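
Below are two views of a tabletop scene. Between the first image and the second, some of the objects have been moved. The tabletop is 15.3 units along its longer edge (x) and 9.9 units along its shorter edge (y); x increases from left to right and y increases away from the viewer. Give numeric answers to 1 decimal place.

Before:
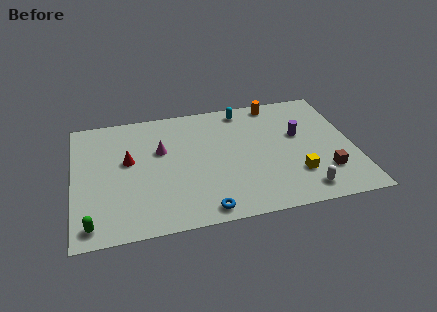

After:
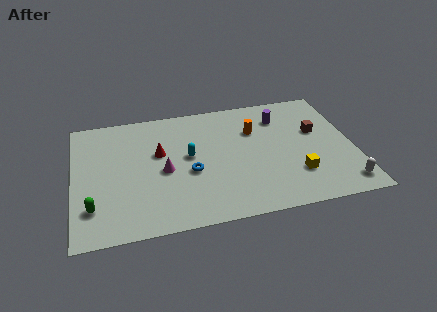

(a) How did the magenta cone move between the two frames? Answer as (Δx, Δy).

(0.1, -1.7)

The magenta cone started near (4.8, 6.2) and ended near (4.9, 4.5).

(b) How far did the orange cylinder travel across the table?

2.5

The orange cylinder moved from about (11.3, 8.9) to (10.0, 6.8), a distance of √(1.3² + 2.1²) ≈ 2.5.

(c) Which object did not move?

the yellow cube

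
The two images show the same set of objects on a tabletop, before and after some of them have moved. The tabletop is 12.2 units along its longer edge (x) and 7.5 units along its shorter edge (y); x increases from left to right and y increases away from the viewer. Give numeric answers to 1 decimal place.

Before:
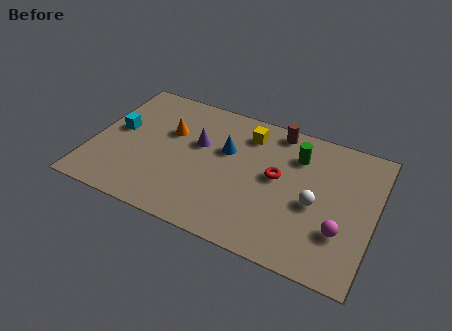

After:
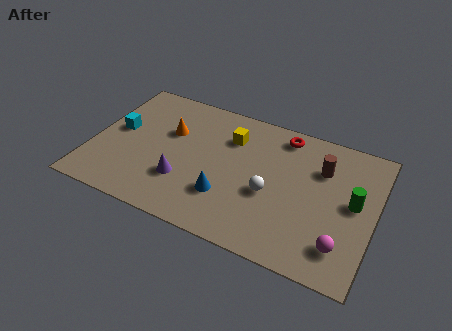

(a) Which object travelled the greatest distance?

the green cylinder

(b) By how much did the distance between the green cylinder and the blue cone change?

+2.5

The distance was about 3.1 in the first image and 5.6 in the second, so they moved 2.5 units further apart.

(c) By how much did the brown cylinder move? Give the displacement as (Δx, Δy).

(2.1, -1.4)

From the two frames, the brown cylinder sits at roughly (7.7, 6.7) before and (9.8, 5.3) after.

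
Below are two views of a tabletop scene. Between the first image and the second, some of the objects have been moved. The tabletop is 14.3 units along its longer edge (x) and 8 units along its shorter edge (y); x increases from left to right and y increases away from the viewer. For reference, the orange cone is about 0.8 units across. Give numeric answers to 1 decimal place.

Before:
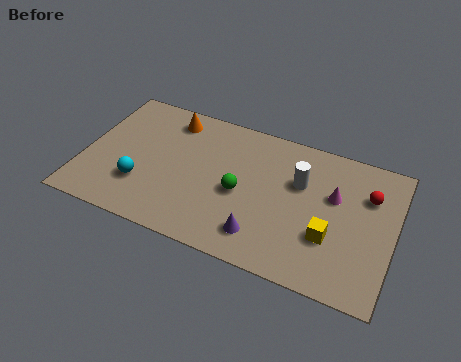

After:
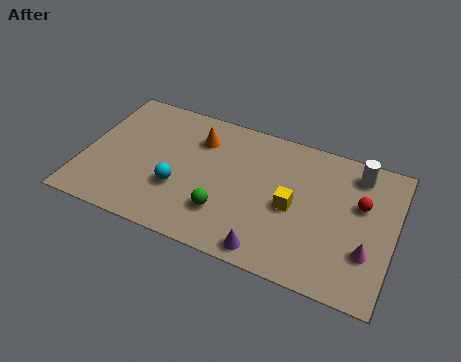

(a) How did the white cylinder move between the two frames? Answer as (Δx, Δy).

(2.5, 1.5)

The white cylinder started near (9.9, 5.2) and ended near (12.4, 6.7).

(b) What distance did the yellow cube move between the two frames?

2.1

From (11.5, 2.7) to (9.7, 3.7), the yellow cube covered √(1.8² + 1.0²) ≈ 2.1 units.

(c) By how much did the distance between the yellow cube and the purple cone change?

-0.3

The distance was about 3.2 in the first image and 2.9 in the second, so they moved 0.3 units closer together.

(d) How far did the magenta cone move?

3.0

The magenta cone moved from about (11.5, 5.0) to (13.2, 2.5), a distance of √(1.7² + 2.5²) ≈ 3.0.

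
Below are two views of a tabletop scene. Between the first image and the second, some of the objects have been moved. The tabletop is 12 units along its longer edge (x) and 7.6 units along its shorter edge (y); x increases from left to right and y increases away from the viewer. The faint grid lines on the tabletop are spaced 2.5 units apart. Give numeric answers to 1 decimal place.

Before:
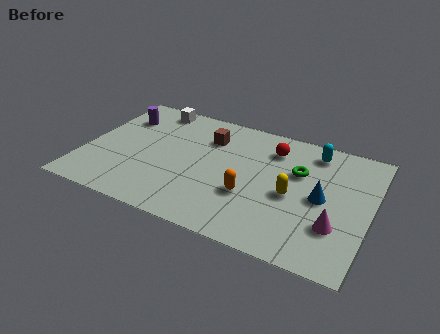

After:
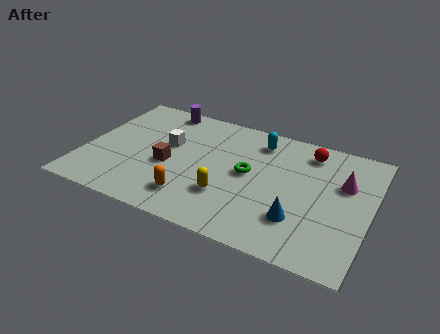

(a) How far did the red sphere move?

1.6

From (7.7, 5.9) to (9.2, 6.3), the red sphere covered √(1.5² + 0.4²) ≈ 1.6 units.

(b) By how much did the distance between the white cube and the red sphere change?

+0.7

Before: roughly 5.4 units apart; after: 6.1. That's 0.7 units further apart.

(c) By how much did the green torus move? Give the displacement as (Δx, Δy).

(-2.0, -0.9)

The green torus started near (8.9, 4.9) and ended near (6.9, 4.0).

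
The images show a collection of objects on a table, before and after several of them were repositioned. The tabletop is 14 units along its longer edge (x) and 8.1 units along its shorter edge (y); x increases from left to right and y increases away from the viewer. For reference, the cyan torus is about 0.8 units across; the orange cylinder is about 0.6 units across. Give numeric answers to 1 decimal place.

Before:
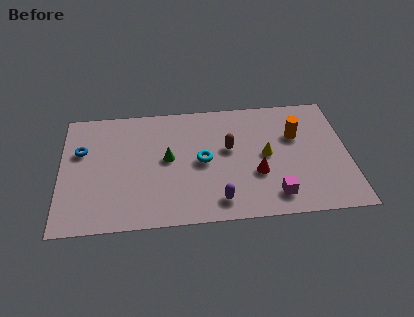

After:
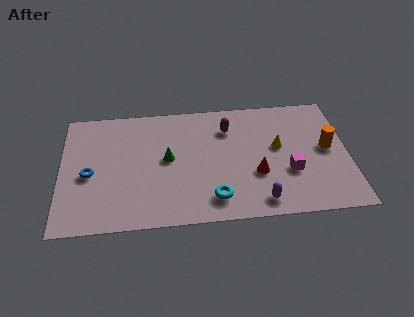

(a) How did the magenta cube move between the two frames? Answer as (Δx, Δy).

(0.8, 1.5)

The magenta cube was at about (10.3, 1.4) and moved to about (11.1, 2.9).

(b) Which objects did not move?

the green cone and the red cone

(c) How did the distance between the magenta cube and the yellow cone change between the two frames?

-0.9

They were about 2.7 units apart before and 1.8 after — 0.9 units closer together.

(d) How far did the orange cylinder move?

1.8

The orange cylinder was near (11.5, 5.3) before and (13.0, 4.3) after, so it travelled √(1.5² + 1.0²) ≈ 1.8 units.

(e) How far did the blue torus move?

1.6

From (1.0, 5.2) to (1.4, 3.6), the blue torus covered √(0.4² + 1.6²) ≈ 1.6 units.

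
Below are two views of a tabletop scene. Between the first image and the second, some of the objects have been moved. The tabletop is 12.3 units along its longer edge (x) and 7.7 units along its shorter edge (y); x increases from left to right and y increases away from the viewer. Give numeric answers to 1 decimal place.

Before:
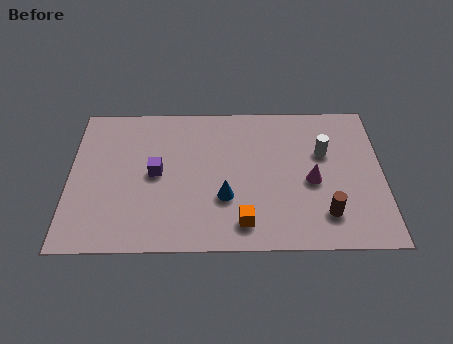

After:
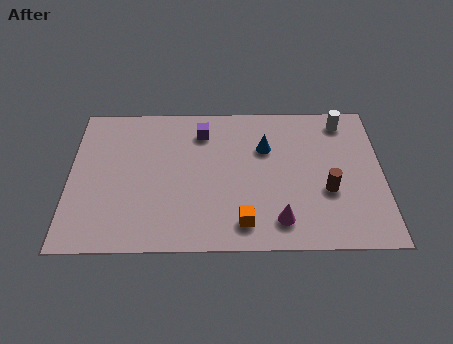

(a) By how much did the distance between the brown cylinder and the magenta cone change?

+0.6

Before: roughly 1.8 units apart; after: 2.4. That's 0.6 units further apart.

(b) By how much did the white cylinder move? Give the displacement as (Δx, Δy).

(0.8, 1.7)

The white cylinder started near (10.0, 4.9) and ended near (10.8, 6.6).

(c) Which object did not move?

the orange cube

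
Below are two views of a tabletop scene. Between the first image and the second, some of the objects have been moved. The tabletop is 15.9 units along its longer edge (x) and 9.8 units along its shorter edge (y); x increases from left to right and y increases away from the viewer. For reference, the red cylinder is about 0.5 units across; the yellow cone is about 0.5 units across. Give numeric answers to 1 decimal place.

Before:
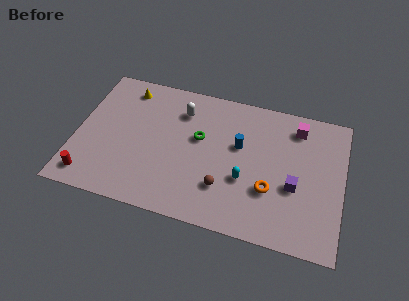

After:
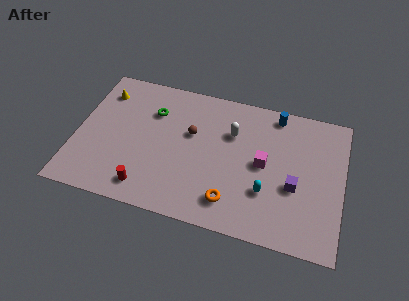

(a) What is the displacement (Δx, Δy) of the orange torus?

(-2.2, -1.4)

The orange torus started near (11.7, 3.3) and ended near (9.5, 1.9).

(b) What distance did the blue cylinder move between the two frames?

3.4

From (9.7, 5.9) to (11.7, 8.7), the blue cylinder covered √(2.0² + 2.8²) ≈ 3.4 units.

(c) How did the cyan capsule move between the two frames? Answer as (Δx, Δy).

(1.3, -0.5)

The cyan capsule was at about (10.2, 3.6) and moved to about (11.5, 3.1).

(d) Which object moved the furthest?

the brown sphere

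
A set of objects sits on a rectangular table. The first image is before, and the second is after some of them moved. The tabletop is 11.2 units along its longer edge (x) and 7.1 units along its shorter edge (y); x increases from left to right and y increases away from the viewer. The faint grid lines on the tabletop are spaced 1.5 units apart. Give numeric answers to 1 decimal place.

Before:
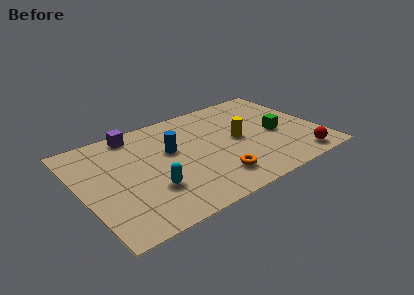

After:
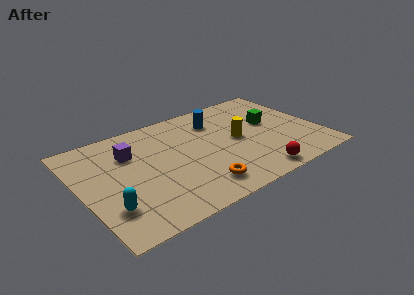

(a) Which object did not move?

the yellow cylinder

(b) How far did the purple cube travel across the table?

1.4

The purple cube was near (2.9, 6.3) before and (2.5, 5.0) after, so it travelled √(0.4² + 1.3²) ≈ 1.4 units.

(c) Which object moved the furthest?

the blue cylinder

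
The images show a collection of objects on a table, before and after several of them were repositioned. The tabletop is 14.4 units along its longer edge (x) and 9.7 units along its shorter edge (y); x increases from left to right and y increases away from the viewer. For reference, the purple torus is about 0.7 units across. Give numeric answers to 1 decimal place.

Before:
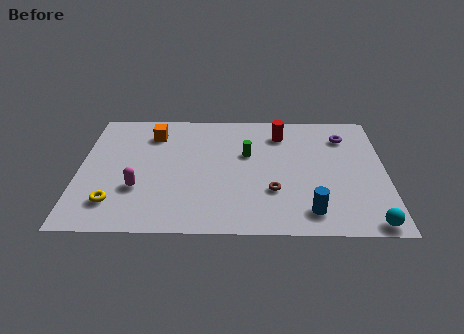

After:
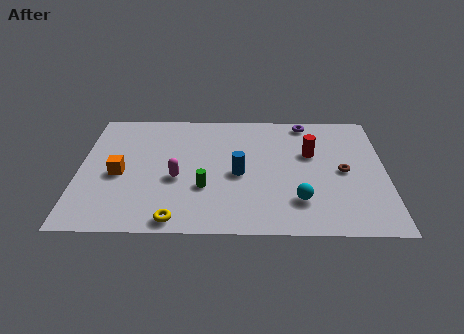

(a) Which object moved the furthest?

the blue cylinder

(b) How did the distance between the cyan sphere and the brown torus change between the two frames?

-1.9

The distance was about 5.0 in the first image and 3.1 in the second, so they moved 1.9 units closer together.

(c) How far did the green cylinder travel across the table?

3.4

From (7.9, 6.0) to (5.9, 3.3), the green cylinder covered √(2.0² + 2.7²) ≈ 3.4 units.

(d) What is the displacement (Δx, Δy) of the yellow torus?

(2.9, -1.2)

From the two frames, the yellow torus sits at roughly (1.7, 2.1) before and (4.6, 0.9) after.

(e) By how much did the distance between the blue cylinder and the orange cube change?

-3.9

They were about 9.5 units apart before and 5.6 after — 3.9 units closer together.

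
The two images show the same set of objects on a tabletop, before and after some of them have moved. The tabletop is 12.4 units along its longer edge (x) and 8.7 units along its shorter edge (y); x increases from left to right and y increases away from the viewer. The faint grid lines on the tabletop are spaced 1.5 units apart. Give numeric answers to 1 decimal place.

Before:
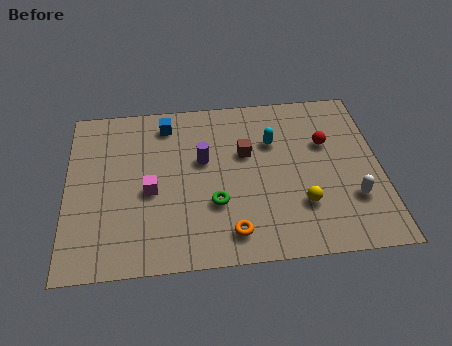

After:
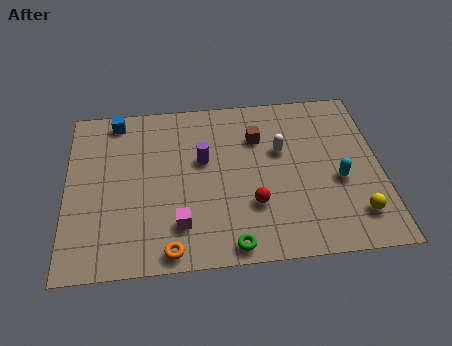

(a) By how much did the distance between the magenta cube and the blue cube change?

+2.6

Before: roughly 3.6 units apart; after: 6.2. That's 2.6 units further apart.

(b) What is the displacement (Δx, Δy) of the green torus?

(0.6, -2.1)

The green torus was at about (5.8, 2.9) and moved to about (6.4, 0.8).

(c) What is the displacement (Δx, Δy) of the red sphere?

(-3.0, -2.9)

The red sphere was at about (10.3, 5.6) and moved to about (7.3, 2.7).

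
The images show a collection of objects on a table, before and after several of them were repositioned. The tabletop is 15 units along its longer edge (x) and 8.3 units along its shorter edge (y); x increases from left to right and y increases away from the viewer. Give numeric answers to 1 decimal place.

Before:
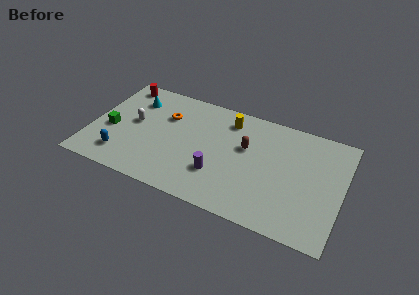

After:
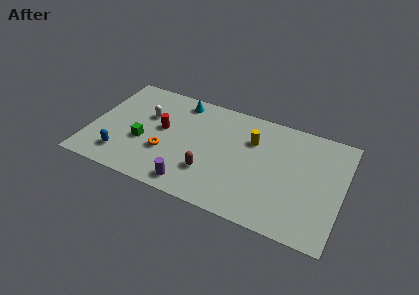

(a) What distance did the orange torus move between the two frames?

2.8

From (4.3, 5.7) to (4.6, 2.9), the orange torus covered √(0.3² + 2.8²) ≈ 2.8 units.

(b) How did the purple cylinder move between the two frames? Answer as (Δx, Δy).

(-1.4, -1.4)

From the two frames, the purple cylinder sits at roughly (7.8, 2.5) before and (6.4, 1.1) after.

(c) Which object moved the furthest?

the red cylinder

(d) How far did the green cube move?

2.0

The green cube moved from about (1.2, 3.5) to (3.2, 3.2), a distance of √(2.0² + 0.3²) ≈ 2.0.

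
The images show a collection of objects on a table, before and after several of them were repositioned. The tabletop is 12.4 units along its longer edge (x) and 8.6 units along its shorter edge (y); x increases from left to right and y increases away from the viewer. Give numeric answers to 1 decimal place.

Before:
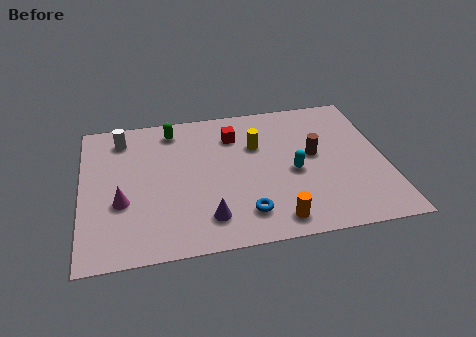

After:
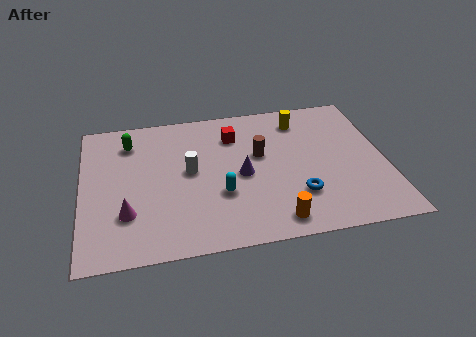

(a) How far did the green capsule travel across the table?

1.9

The green capsule was near (3.8, 7.3) before and (2.0, 6.8) after, so it travelled √(1.8² + 0.5²) ≈ 1.9 units.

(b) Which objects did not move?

the red cube and the orange cylinder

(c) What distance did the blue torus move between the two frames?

2.3

The blue torus was near (6.5, 1.7) before and (8.7, 2.4) after, so it travelled √(2.2² + 0.7²) ≈ 2.3 units.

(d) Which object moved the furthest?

the white cylinder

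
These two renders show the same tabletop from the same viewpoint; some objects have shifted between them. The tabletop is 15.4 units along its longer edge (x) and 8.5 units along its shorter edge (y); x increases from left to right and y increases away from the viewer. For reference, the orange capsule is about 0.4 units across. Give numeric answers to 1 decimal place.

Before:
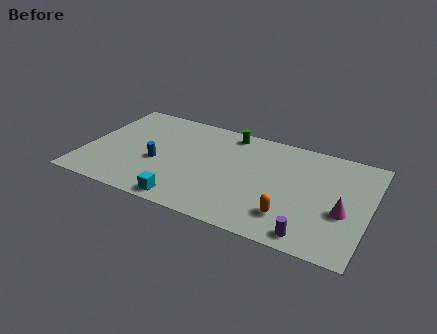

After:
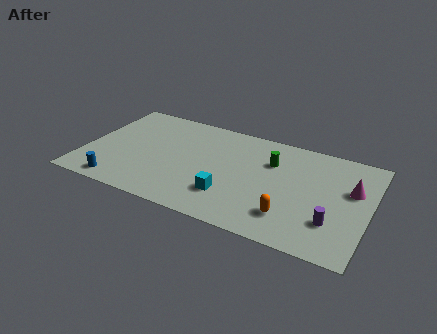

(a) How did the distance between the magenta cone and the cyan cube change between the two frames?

-1.6

They were about 8.6 units apart before and 7.0 after — 1.6 units closer together.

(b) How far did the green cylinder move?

3.0

The green cylinder moved from about (7.5, 7.5) to (10.0, 5.9), a distance of √(2.5² + 1.6²) ≈ 3.0.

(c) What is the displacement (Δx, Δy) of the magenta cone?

(0.3, 1.9)

The magenta cone was at about (14.1, 3.4) and moved to about (14.4, 5.3).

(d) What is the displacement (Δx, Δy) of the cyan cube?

(2.2, 1.4)

The cyan cube was at about (5.9, 0.9) and moved to about (8.1, 2.3).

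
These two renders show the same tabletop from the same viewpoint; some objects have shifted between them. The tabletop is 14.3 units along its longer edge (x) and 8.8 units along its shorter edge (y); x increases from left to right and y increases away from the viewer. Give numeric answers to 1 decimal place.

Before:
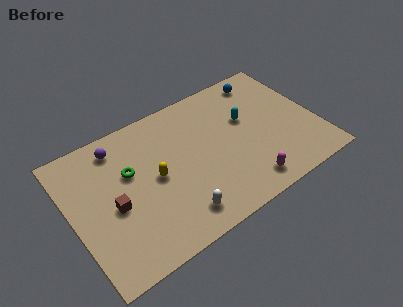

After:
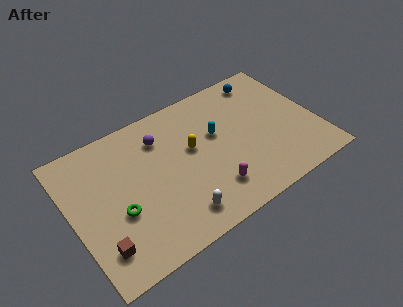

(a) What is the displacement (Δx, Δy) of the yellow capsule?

(2.3, 0.7)

From the two frames, the yellow capsule sits at roughly (4.8, 4.4) before and (7.1, 5.1) after.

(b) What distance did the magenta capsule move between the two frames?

2.0

The magenta capsule was near (9.6, 1.3) before and (7.7, 2.0) after, so it travelled √(1.9² + 0.7²) ≈ 2.0 units.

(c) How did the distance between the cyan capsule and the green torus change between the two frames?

-0.5

The distance was about 6.9 in the first image and 6.4 in the second, so they moved 0.5 units closer together.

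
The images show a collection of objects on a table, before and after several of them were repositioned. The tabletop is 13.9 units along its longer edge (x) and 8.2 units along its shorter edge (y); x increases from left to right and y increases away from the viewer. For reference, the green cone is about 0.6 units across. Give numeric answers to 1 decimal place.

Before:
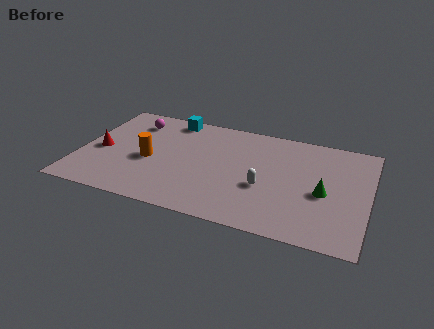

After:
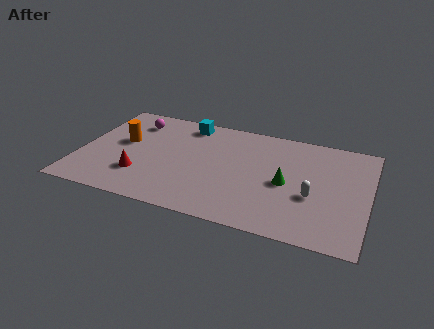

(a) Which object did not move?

the magenta sphere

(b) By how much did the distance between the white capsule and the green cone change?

-1.4

They were about 2.8 units apart before and 1.4 after — 1.4 units closer together.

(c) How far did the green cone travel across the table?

1.8

The green cone moved from about (11.8, 3.6) to (10.0, 3.8), a distance of √(1.8² + 0.2²) ≈ 1.8.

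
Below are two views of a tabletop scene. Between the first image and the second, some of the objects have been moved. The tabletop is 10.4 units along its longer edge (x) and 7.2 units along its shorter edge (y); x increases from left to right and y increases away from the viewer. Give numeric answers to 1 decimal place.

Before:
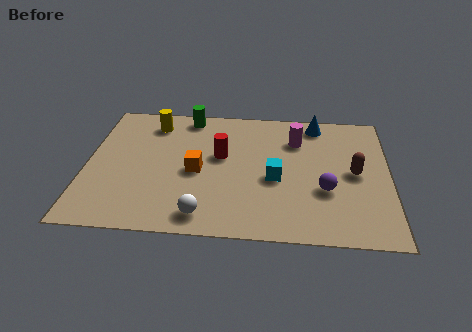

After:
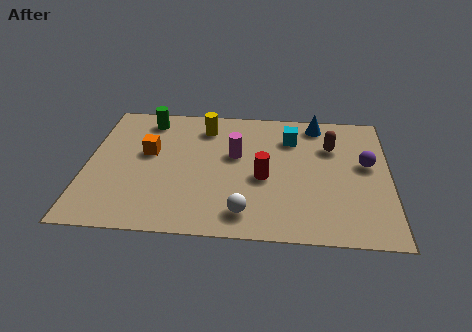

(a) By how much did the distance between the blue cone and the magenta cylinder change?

+2.2

They were about 1.2 units apart before and 3.4 after — 2.2 units further apart.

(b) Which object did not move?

the blue cone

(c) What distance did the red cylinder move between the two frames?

1.9

The red cylinder moved from about (4.6, 4.2) to (6.1, 3.1), a distance of √(1.5² + 1.1²) ≈ 1.9.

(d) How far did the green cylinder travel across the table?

1.4

From (3.4, 6.4) to (2.0, 6.1), the green cylinder covered √(1.4² + 0.3²) ≈ 1.4 units.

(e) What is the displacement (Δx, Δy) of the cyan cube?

(0.5, 2.3)

The cyan cube started near (6.5, 3.1) and ended near (7.0, 5.4).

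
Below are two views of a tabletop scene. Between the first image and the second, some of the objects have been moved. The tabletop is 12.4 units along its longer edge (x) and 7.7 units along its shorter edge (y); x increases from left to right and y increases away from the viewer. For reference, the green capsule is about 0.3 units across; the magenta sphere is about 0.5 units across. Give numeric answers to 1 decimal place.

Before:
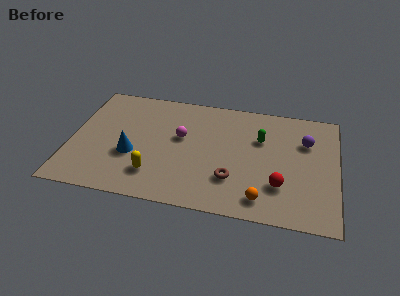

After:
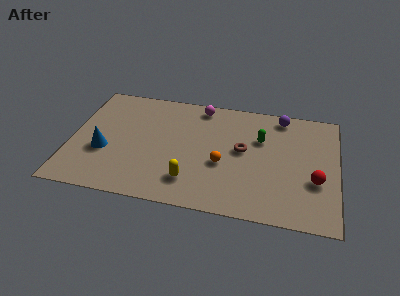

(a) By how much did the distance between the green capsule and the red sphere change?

+0.4

They were about 3.1 units apart before and 3.5 after — 0.4 units further apart.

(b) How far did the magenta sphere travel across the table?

2.4

The magenta sphere moved from about (5.1, 4.5) to (5.9, 6.8), a distance of √(0.8² + 2.3²) ≈ 2.4.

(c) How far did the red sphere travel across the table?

1.7

The red sphere was near (9.8, 2.2) before and (11.4, 2.8) after, so it travelled √(1.6² + 0.6²) ≈ 1.7 units.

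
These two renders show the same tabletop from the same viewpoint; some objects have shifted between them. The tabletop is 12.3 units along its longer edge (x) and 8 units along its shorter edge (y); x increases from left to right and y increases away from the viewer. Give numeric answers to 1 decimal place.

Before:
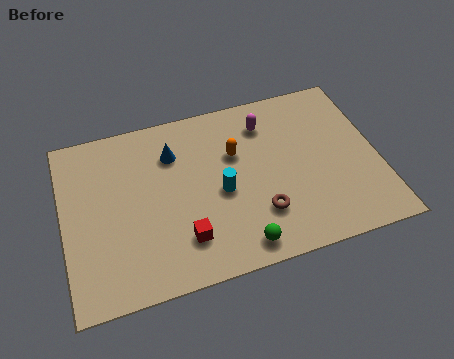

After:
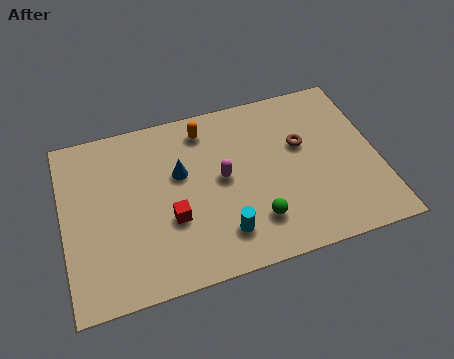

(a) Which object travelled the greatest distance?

the brown torus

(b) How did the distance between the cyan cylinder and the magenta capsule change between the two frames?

-0.9

Before: roughly 3.4 units apart; after: 2.5. That's 0.9 units closer together.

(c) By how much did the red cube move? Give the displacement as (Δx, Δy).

(-0.4, 1.0)

From the two frames, the red cube sits at roughly (4.5, 1.9) before and (4.1, 2.9) after.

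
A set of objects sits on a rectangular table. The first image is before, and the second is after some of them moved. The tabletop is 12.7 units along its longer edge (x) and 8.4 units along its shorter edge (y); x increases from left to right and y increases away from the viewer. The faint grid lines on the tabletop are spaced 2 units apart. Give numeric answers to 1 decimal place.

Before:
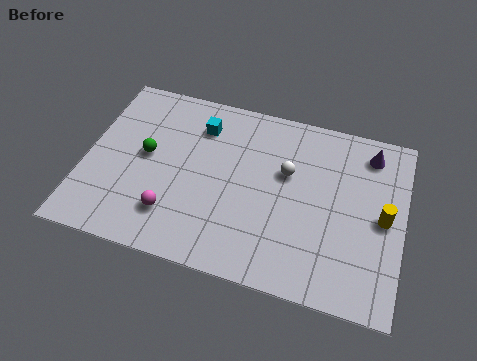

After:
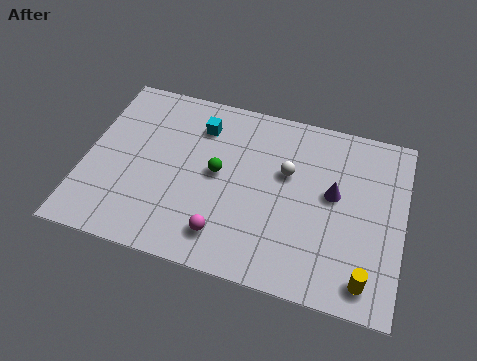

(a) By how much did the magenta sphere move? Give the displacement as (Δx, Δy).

(2.1, -0.4)

From the two frames, the magenta sphere sits at roughly (3.7, 2.0) before and (5.8, 1.6) after.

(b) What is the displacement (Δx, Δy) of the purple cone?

(-1.3, -2.3)

The purple cone started near (11.2, 7.0) and ended near (9.9, 4.7).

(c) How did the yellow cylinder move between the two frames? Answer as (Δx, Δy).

(-0.5, -2.9)

From the two frames, the yellow cylinder sits at roughly (11.9, 4.1) before and (11.4, 1.2) after.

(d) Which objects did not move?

the white sphere and the cyan cube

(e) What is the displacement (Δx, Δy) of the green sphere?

(2.9, -0.1)

From the two frames, the green sphere sits at roughly (2.4, 4.5) before and (5.3, 4.4) after.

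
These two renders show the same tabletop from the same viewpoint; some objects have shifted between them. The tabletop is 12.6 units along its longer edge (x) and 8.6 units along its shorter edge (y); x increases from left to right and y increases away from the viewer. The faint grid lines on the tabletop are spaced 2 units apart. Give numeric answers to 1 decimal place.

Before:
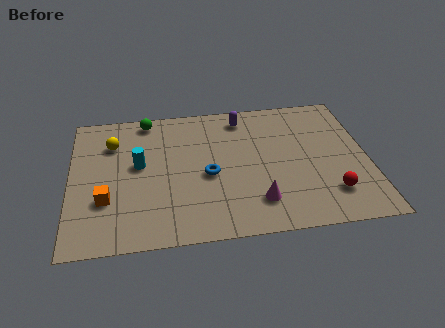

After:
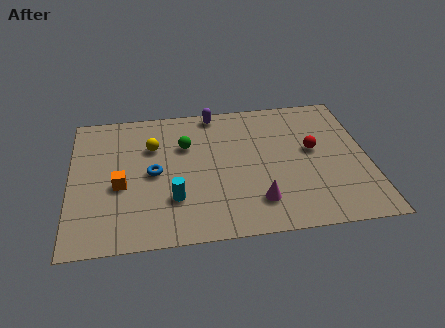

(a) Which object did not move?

the magenta cone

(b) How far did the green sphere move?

2.5

From (3.3, 7.7) to (4.9, 5.8), the green sphere covered √(1.6² + 1.9²) ≈ 2.5 units.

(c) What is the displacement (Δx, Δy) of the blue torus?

(-2.3, 0.4)

The blue torus started near (5.8, 3.8) and ended near (3.5, 4.2).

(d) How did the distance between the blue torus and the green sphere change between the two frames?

-2.5

Before: roughly 4.6 units apart; after: 2.1. That's 2.5 units closer together.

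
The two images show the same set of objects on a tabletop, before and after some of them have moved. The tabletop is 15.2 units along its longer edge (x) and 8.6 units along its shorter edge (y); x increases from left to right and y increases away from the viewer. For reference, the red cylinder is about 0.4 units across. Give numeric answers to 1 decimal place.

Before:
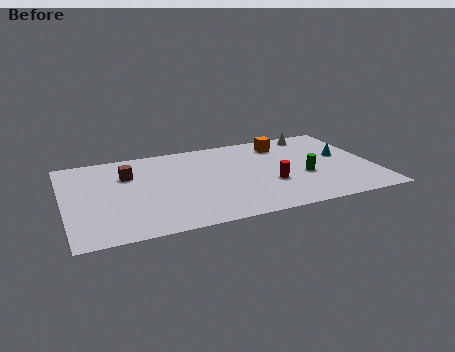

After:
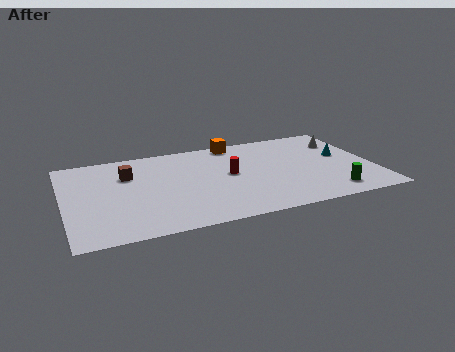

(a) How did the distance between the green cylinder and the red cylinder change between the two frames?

+4.0

The distance was about 1.7 in the first image and 5.7 in the second, so they moved 4.0 units further apart.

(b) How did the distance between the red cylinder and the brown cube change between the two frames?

-2.3

Before: roughly 7.4 units apart; after: 5.1. That's 2.3 units closer together.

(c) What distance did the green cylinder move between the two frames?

2.3

From (11.7, 3.4) to (12.8, 1.4), the green cylinder covered √(1.1² + 2.0²) ≈ 2.3 units.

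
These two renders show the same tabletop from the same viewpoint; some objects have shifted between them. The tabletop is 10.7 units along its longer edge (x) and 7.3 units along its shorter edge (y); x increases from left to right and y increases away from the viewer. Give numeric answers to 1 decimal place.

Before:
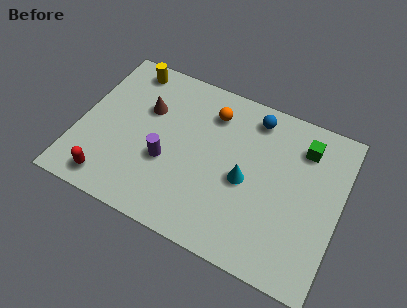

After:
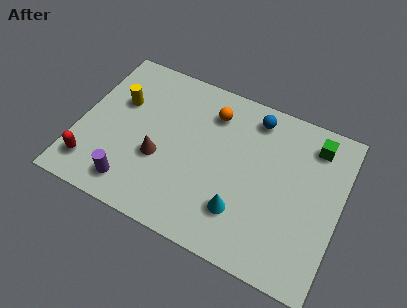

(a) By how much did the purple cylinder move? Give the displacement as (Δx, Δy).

(-1.2, -1.6)

The purple cylinder started near (3.7, 2.8) and ended near (2.5, 1.2).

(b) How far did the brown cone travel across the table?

2.2

The brown cone was near (2.6, 4.8) before and (3.4, 2.8) after, so it travelled √(0.8² + 2.0²) ≈ 2.2 units.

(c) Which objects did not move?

the blue sphere and the orange sphere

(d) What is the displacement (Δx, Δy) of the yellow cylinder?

(-0.1, -1.7)

From the two frames, the yellow cylinder sits at roughly (1.6, 6.4) before and (1.5, 4.7) after.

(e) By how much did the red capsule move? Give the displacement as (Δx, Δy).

(-0.8, 0.4)

From the two frames, the red capsule sits at roughly (1.6, 1.0) before and (0.8, 1.4) after.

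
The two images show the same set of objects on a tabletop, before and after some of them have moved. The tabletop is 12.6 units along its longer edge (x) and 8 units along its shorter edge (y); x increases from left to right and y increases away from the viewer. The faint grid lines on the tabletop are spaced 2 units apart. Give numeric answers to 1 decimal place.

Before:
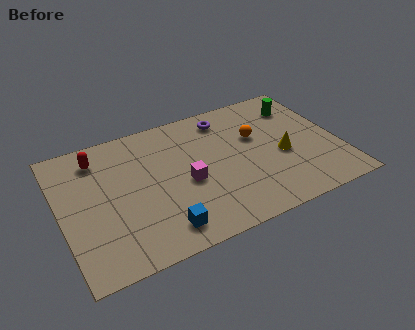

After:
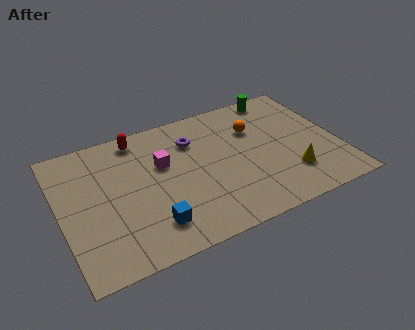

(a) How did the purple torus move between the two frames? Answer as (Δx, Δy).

(-1.6, -0.8)

From the two frames, the purple torus sits at roughly (7.8, 6.7) before and (6.2, 5.9) after.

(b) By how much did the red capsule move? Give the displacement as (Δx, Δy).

(1.9, 0.5)

The red capsule was at about (1.9, 6.5) and moved to about (3.8, 7.0).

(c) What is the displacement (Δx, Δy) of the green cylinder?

(-0.8, 1.0)

The green cylinder was at about (11.2, 6.2) and moved to about (10.4, 7.2).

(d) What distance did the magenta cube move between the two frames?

1.7

The magenta cube was near (5.6, 3.5) before and (4.7, 5.0) after, so it travelled √(0.9² + 1.5²) ≈ 1.7 units.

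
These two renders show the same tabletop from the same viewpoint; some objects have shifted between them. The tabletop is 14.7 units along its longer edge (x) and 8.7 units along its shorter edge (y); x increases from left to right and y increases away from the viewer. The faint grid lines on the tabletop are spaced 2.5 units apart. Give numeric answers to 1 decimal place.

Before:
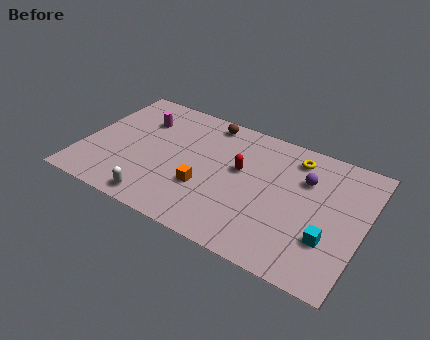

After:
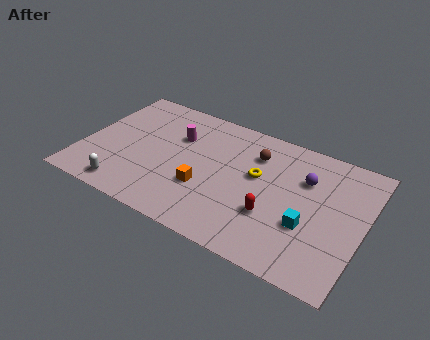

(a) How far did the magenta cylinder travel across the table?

2.0

From (2.7, 6.3) to (4.7, 5.9), the magenta cylinder covered √(2.0² + 0.4²) ≈ 2.0 units.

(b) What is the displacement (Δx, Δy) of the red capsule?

(2.0, -2.2)

From the two frames, the red capsule sits at roughly (8.2, 5.1) before and (10.2, 2.9) after.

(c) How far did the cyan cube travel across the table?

1.2

From (13.1, 2.7) to (12.0, 3.1), the cyan cube covered √(1.1² + 0.4²) ≈ 1.2 units.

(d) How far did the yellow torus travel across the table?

2.7

The yellow torus moved from about (10.8, 7.2) to (9.1, 5.1), a distance of √(1.7² + 2.1²) ≈ 2.7.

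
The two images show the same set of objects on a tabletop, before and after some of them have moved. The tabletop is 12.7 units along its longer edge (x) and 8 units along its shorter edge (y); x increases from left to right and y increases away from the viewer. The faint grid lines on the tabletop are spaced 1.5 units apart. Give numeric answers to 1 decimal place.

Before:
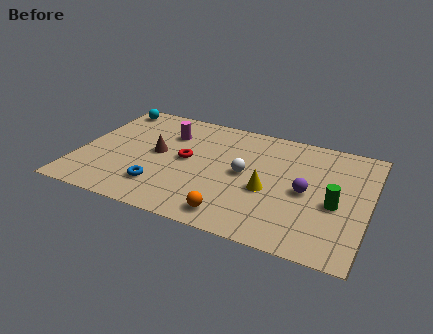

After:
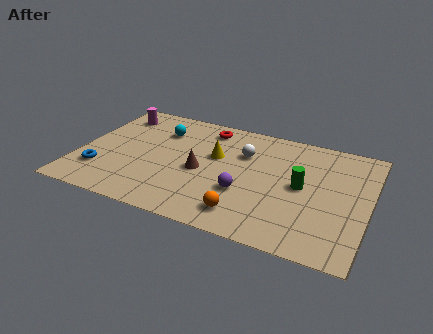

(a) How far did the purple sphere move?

2.8

From (10.0, 3.8) to (7.4, 2.8), the purple sphere covered √(2.6² + 1.0²) ≈ 2.8 units.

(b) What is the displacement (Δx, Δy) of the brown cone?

(2.0, -0.6)

From the two frames, the brown cone sits at roughly (3.4, 4.2) before and (5.4, 3.6) after.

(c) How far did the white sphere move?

1.4

From (7.3, 4.1) to (7.1, 5.5), the white sphere covered √(0.2² + 1.4²) ≈ 1.4 units.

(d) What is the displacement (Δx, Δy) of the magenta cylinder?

(-2.5, 0.7)

From the two frames, the magenta cylinder sits at roughly (3.7, 5.8) before and (1.2, 6.5) after.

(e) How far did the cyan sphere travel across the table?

2.6

The cyan sphere was near (0.9, 7.0) before and (3.3, 5.9) after, so it travelled √(2.4² + 1.1²) ≈ 2.6 units.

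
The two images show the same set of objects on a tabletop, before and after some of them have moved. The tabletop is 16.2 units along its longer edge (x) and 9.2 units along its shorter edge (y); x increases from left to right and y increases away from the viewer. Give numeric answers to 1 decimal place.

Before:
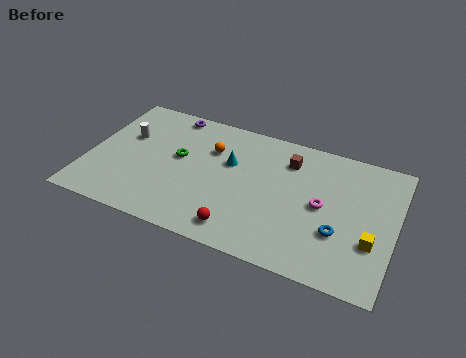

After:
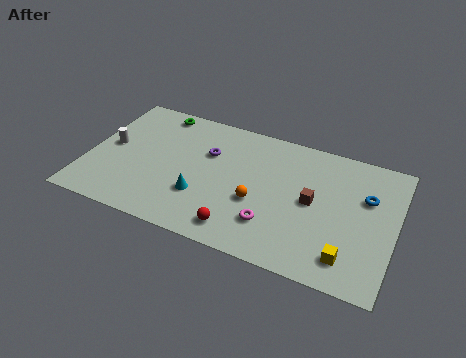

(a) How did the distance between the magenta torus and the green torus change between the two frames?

+1.2

They were about 7.7 units apart before and 8.9 after — 1.2 units further apart.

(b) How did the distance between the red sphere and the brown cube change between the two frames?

-1.2

Before: roughly 6.0 units apart; after: 4.8. That's 1.2 units closer together.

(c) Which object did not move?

the red sphere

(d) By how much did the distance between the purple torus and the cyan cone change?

-1.1

Before: roughly 4.3 units apart; after: 3.2. That's 1.1 units closer together.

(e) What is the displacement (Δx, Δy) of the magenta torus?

(-2.4, -2.2)

From the two frames, the magenta torus sits at roughly (12.4, 4.6) before and (10.0, 2.4) after.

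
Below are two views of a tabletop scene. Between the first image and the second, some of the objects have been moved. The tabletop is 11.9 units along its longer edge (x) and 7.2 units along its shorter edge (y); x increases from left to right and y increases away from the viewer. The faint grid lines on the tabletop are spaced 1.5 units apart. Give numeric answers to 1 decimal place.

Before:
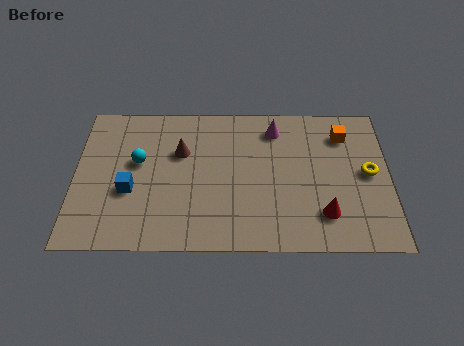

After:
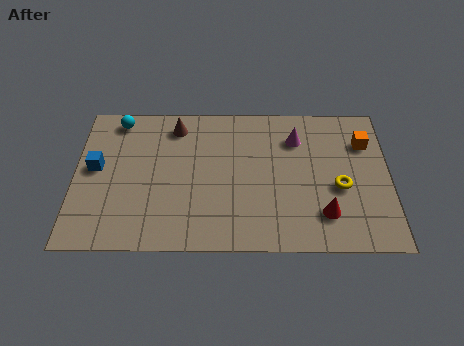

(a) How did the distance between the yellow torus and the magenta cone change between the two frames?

-1.2

The distance was about 4.1 in the first image and 2.9 in the second, so they moved 1.2 units closer together.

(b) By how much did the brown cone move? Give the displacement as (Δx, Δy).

(-0.2, 1.3)

From the two frames, the brown cone sits at roughly (4.0, 4.7) before and (3.8, 6.0) after.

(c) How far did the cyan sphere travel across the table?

2.2

From (2.4, 4.2) to (1.6, 6.3), the cyan sphere covered √(0.8² + 2.1²) ≈ 2.2 units.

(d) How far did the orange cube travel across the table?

0.9

From (10.2, 5.6) to (11.0, 5.2), the orange cube covered √(0.8² + 0.4²) ≈ 0.9 units.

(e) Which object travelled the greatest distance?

the cyan sphere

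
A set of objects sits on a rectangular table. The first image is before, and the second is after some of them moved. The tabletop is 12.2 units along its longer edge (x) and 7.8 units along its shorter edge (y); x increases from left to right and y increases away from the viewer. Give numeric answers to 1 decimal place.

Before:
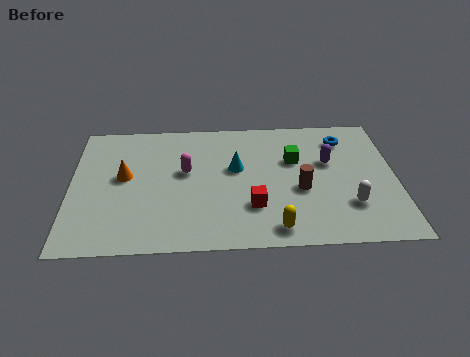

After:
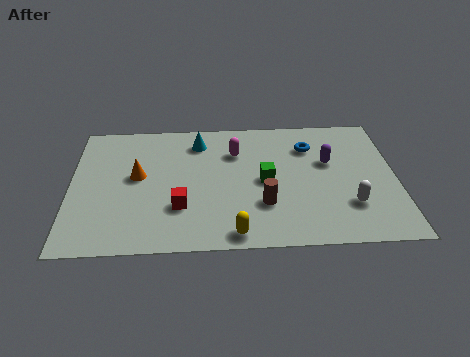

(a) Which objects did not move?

the purple capsule and the white capsule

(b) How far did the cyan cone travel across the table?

2.2

The cyan cone was near (6.2, 4.6) before and (4.8, 6.3) after, so it travelled √(1.4² + 1.7²) ≈ 2.2 units.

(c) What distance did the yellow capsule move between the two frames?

1.5

From (7.6, 1.0) to (6.1, 0.8), the yellow capsule covered √(1.5² + 0.2²) ≈ 1.5 units.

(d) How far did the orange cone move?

0.5

From (2.0, 4.3) to (2.5, 4.3), the orange cone covered √(0.5² + 0.0²) ≈ 0.5 units.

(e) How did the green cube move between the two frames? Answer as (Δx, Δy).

(-1.1, -1.2)

The green cube started near (8.4, 5.0) and ended near (7.3, 3.8).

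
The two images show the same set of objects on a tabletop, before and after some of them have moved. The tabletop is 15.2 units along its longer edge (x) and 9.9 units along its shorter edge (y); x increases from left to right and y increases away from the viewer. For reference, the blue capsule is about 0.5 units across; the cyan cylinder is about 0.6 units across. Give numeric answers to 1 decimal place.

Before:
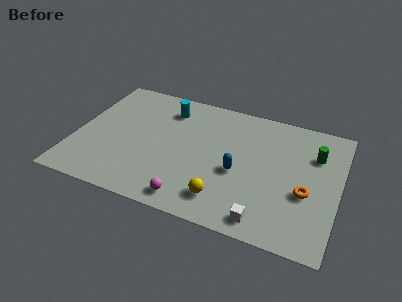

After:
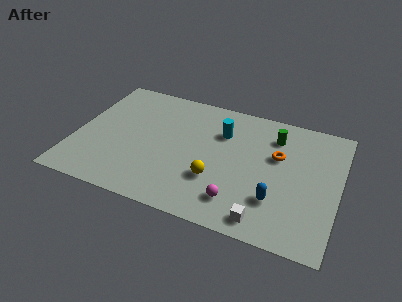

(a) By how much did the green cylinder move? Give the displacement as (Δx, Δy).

(-2.4, 0.7)

From the two frames, the green cylinder sits at roughly (13.7, 7.0) before and (11.3, 7.7) after.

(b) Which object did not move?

the white cube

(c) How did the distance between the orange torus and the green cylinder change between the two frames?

-1.6

The distance was about 3.1 in the first image and 1.5 in the second, so they moved 1.6 units closer together.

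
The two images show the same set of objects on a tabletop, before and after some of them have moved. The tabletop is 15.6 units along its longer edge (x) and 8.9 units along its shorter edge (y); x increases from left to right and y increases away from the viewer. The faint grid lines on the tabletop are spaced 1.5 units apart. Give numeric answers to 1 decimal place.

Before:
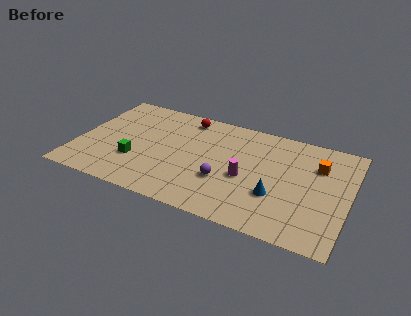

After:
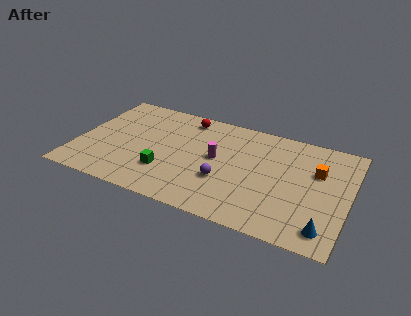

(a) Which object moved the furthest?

the blue cone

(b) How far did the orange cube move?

0.5

The orange cube was near (13.7, 6.3) before and (13.7, 5.8) after, so it travelled √(0.0² + 0.5²) ≈ 0.5 units.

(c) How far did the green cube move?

1.8

From (3.5, 2.9) to (5.3, 2.6), the green cube covered √(1.8² + 0.3²) ≈ 1.8 units.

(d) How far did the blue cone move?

3.3

From (11.6, 3.0) to (14.5, 1.4), the blue cone covered √(2.9² + 1.6²) ≈ 3.3 units.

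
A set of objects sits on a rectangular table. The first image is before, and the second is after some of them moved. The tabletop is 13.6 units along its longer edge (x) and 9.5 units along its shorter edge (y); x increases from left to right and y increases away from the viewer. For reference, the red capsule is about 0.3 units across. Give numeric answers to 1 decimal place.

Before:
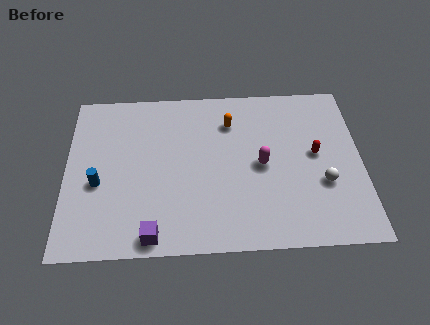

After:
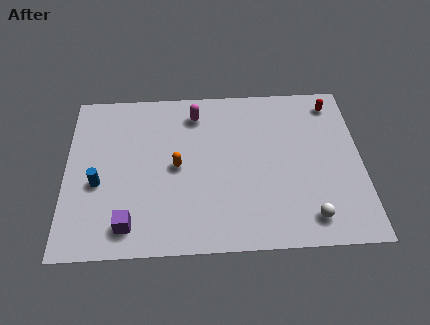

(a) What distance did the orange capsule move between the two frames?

3.5

From (7.6, 7.2) to (5.1, 4.7), the orange capsule covered √(2.5² + 2.5²) ≈ 3.5 units.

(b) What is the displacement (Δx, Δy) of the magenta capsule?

(-3.0, 3.2)

The magenta capsule was at about (9.0, 4.6) and moved to about (6.0, 7.8).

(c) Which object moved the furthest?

the magenta capsule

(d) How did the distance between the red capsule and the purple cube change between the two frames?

+3.0

The distance was about 8.6 in the first image and 11.6 in the second, so they moved 3.0 units further apart.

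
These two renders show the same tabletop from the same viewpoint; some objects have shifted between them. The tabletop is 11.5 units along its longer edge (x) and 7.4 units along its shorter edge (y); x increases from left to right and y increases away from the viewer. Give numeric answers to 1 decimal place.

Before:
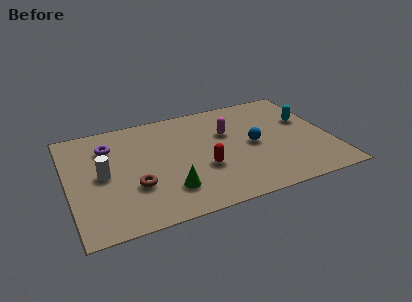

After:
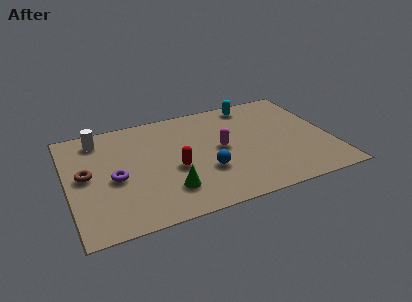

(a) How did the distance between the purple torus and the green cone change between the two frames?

-1.7

The distance was about 4.4 in the first image and 2.7 in the second, so they moved 1.7 units closer together.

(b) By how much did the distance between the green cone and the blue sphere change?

-2.5

They were about 4.3 units apart before and 1.8 after — 2.5 units closer together.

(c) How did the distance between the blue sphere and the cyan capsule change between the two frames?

+2.0

Before: roughly 2.7 units apart; after: 4.7. That's 2.0 units further apart.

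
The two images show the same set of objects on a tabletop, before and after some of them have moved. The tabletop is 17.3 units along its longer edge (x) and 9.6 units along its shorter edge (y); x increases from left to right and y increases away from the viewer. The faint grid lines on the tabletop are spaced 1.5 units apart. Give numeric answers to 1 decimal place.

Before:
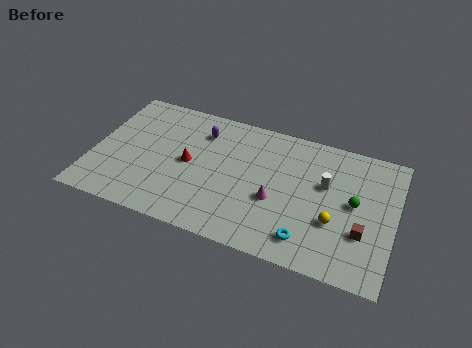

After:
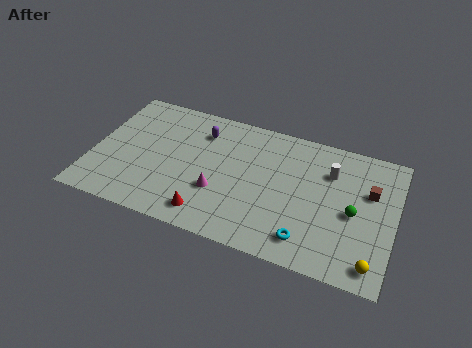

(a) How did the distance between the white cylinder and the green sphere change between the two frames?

+1.0

Before: roughly 1.9 units apart; after: 2.9. That's 1.0 units further apart.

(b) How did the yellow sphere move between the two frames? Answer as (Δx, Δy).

(2.3, -2.1)

The yellow sphere was at about (14.0, 3.4) and moved to about (16.3, 1.3).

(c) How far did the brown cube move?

3.0

The brown cube was near (15.6, 3.2) before and (15.8, 6.2) after, so it travelled √(0.2² + 3.0²) ≈ 3.0 units.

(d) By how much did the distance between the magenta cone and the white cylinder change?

+3.7

The distance was about 3.4 in the first image and 7.1 in the second, so they moved 3.7 units further apart.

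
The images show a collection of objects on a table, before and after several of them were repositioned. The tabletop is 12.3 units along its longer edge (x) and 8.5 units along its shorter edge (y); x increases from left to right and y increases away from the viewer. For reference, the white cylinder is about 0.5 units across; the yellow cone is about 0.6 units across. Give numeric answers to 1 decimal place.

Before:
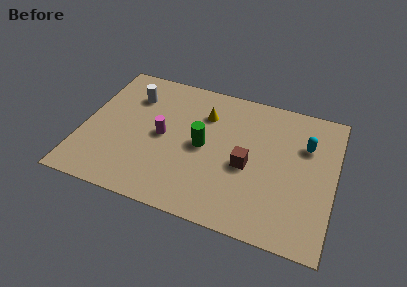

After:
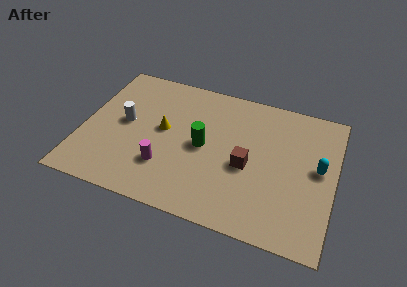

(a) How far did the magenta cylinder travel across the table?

1.8

The magenta cylinder was near (3.9, 4.2) before and (4.2, 2.4) after, so it travelled √(0.3² + 1.8²) ≈ 1.8 units.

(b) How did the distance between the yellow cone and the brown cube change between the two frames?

+0.9

They were about 3.4 units apart before and 4.3 after — 0.9 units further apart.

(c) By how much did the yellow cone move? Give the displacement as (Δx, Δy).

(-1.9, -1.6)

The yellow cone was at about (5.8, 6.2) and moved to about (3.9, 4.6).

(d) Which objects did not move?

the green cylinder and the brown cube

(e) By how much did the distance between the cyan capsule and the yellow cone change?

+2.6

Before: roughly 5.0 units apart; after: 7.6. That's 2.6 units further apart.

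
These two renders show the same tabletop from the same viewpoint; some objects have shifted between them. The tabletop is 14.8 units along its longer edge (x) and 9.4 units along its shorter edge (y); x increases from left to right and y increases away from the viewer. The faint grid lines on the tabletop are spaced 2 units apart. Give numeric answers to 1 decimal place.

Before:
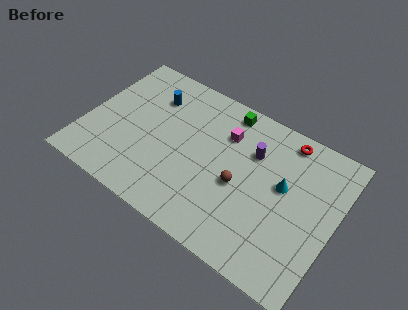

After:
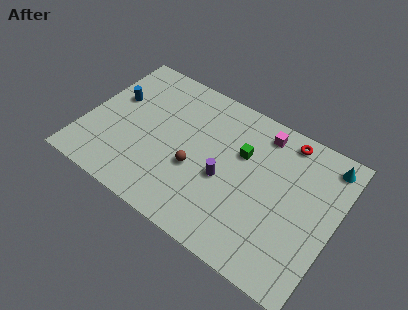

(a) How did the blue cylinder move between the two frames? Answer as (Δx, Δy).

(-2.1, -1.2)

From the two frames, the blue cylinder sits at roughly (3.5, 7.0) before and (1.4, 5.8) after.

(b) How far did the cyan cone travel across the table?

3.5

From (11.7, 5.4) to (13.9, 8.1), the cyan cone covered √(2.2² + 2.7²) ≈ 3.5 units.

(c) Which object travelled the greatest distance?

the cyan cone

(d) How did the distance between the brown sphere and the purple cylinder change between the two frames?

-0.7

The distance was about 2.4 in the first image and 1.7 in the second, so they moved 0.7 units closer together.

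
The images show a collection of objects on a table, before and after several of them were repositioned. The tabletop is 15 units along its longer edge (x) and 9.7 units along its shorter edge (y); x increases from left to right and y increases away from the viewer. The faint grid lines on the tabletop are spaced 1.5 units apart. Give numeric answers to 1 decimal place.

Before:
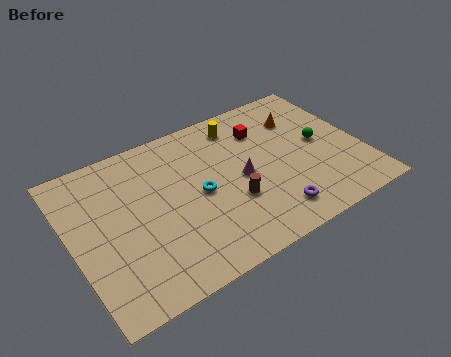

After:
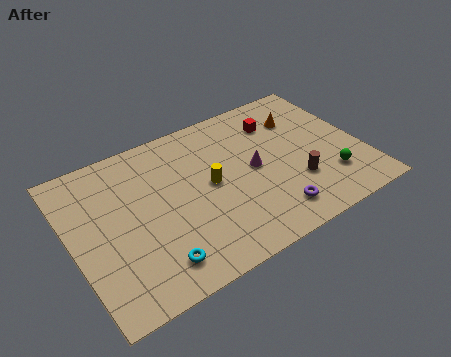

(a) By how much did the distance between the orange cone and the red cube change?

-0.8

Before: roughly 2.0 units apart; after: 1.2. That's 0.8 units closer together.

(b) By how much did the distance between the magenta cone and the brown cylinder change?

+1.3

Before: roughly 1.4 units apart; after: 2.7. That's 1.3 units further apart.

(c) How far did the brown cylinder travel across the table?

3.3

The brown cylinder was near (8.0, 3.4) before and (11.3, 3.0) after, so it travelled √(3.3² + 0.4²) ≈ 3.3 units.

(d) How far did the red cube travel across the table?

0.8

The red cube moved from about (10.3, 7.2) to (11.1, 7.4), a distance of √(0.8² + 0.2²) ≈ 0.8.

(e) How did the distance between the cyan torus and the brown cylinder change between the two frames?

+5.7

They were about 2.0 units apart before and 7.7 after — 5.7 units further apart.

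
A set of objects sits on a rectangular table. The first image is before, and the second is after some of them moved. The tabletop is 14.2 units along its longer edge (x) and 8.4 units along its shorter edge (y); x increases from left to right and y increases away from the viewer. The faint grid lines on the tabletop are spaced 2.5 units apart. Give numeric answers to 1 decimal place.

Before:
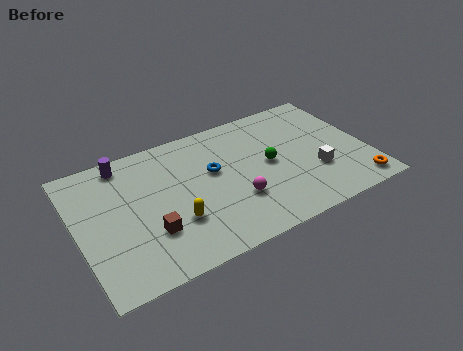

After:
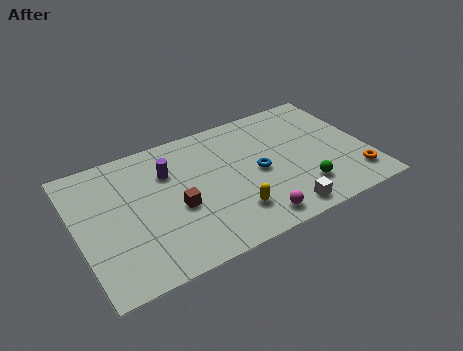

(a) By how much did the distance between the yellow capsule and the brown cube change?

+1.7

They were about 1.2 units apart before and 2.9 after — 1.7 units further apart.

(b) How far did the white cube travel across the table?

2.7

From (11.5, 2.8) to (9.5, 1.0), the white cube covered √(2.0² + 1.8²) ≈ 2.7 units.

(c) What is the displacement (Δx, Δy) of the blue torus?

(2.1, -1.0)

The blue torus was at about (6.7, 5.0) and moved to about (8.8, 4.0).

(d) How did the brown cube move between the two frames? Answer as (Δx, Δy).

(1.4, 0.9)

The brown cube started near (3.3, 2.6) and ended near (4.7, 3.5).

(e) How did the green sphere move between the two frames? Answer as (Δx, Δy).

(1.3, -2.3)

From the two frames, the green sphere sits at roughly (9.4, 4.3) before and (10.7, 2.0) after.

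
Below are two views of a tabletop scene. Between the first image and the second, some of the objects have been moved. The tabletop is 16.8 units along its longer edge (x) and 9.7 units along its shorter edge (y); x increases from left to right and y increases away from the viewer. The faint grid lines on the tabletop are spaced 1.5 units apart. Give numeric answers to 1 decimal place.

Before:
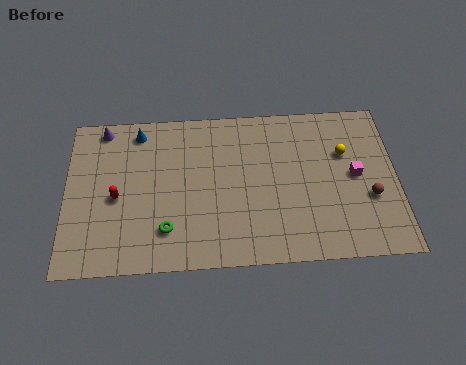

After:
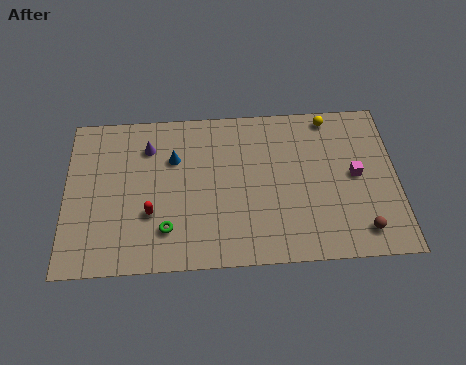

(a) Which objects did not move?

the magenta cube and the green torus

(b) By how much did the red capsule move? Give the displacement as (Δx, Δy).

(1.7, -1.1)

From the two frames, the red capsule sits at roughly (2.6, 4.4) before and (4.3, 3.3) after.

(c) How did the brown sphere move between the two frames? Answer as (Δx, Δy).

(-0.5, -2.0)

The brown sphere started near (15.4, 3.6) and ended near (14.9, 1.6).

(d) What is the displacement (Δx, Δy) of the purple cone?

(2.3, -1.3)

The purple cone was at about (1.9, 8.7) and moved to about (4.2, 7.4).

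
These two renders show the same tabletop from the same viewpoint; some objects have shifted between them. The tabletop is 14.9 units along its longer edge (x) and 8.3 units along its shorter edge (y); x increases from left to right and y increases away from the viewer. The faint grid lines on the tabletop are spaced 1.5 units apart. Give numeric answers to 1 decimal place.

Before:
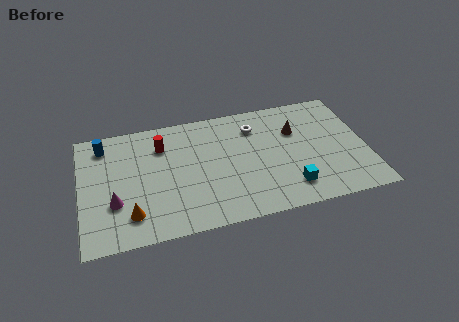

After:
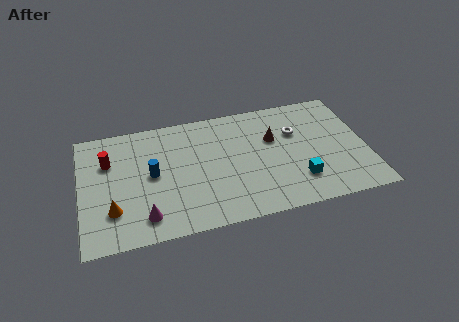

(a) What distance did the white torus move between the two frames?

2.3

The white torus was near (9.2, 6.4) before and (11.3, 5.5) after, so it travelled √(2.1² + 0.9²) ≈ 2.3 units.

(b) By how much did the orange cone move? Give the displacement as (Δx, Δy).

(-0.9, 0.5)

The orange cone started near (2.5, 1.8) and ended near (1.6, 2.3).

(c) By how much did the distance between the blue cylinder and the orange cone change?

-2.3

The distance was about 5.2 in the first image and 2.9 in the second, so they moved 2.3 units closer together.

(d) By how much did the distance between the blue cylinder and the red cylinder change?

-0.5

The distance was about 3.1 in the first image and 2.6 in the second, so they moved 0.5 units closer together.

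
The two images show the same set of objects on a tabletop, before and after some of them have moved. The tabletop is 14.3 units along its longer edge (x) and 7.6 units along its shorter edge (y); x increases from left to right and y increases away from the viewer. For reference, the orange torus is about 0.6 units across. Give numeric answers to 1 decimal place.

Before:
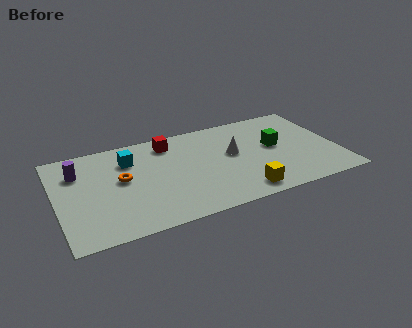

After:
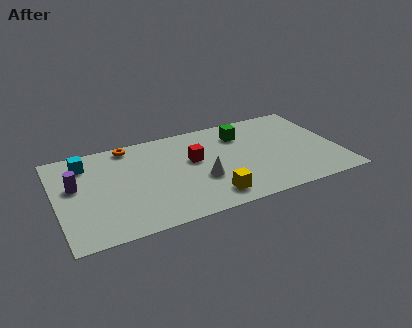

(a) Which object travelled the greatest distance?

the orange torus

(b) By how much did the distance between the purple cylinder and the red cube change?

+1.2

The distance was about 4.8 in the first image and 6.0 in the second, so they moved 1.2 units further apart.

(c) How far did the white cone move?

2.3

The white cone was near (9.0, 4.3) before and (7.2, 2.8) after, so it travelled √(1.8² + 1.5²) ≈ 2.3 units.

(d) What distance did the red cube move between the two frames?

2.1

From (5.9, 6.3) to (7.0, 4.5), the red cube covered √(1.1² + 1.8²) ≈ 2.1 units.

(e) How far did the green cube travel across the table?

2.3

From (11.2, 4.2) to (9.6, 5.8), the green cube covered √(1.6² + 1.6²) ≈ 2.3 units.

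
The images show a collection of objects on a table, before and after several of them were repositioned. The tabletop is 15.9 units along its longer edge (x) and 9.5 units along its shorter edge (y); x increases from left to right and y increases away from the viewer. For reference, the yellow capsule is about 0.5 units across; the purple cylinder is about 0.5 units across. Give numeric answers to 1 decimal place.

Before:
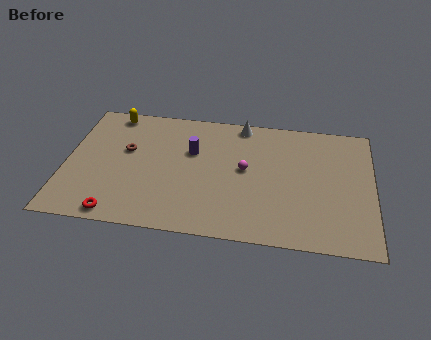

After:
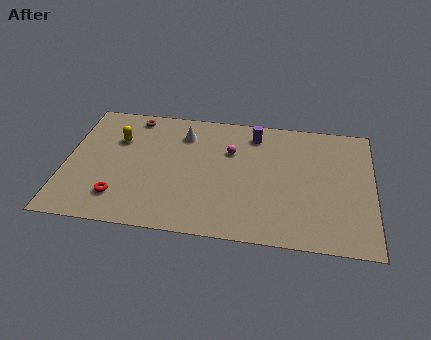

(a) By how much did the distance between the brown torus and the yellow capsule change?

-0.9

They were about 2.9 units apart before and 2.0 after — 0.9 units closer together.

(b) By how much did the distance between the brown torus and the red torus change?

+1.5

They were about 4.8 units apart before and 6.3 after — 1.5 units further apart.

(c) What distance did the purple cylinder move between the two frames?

3.7

The purple cylinder was near (6.5, 6.1) before and (9.7, 7.9) after, so it travelled √(3.2² + 1.8²) ≈ 3.7 units.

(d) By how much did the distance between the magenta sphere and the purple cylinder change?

-1.1

Before: roughly 3.0 units apart; after: 1.9. That's 1.1 units closer together.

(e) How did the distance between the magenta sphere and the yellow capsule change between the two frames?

-2.0

They were about 7.9 units apart before and 5.9 after — 2.0 units closer together.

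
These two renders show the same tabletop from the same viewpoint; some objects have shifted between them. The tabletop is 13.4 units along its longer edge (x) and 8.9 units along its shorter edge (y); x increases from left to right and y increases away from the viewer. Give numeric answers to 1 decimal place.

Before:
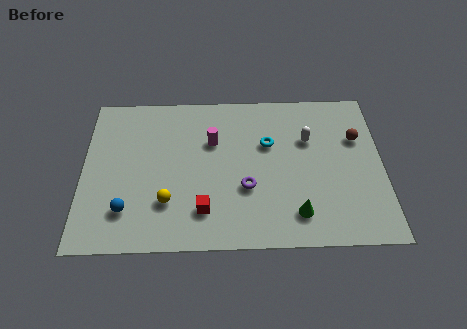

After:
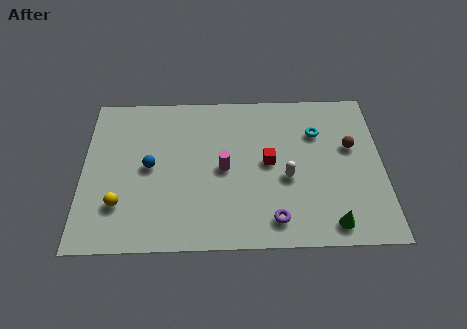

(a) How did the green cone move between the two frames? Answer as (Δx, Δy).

(1.5, -0.6)

The green cone started near (9.5, 1.7) and ended near (11.0, 1.1).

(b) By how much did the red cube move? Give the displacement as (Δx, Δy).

(2.9, 2.6)

The red cube started near (5.4, 2.0) and ended near (8.3, 4.6).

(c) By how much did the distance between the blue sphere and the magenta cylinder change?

-2.1

Before: roughly 5.4 units apart; after: 3.3. That's 2.1 units closer together.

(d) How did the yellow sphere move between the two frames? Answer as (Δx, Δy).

(-2.1, -0.1)

From the two frames, the yellow sphere sits at roughly (3.8, 2.5) before and (1.7, 2.4) after.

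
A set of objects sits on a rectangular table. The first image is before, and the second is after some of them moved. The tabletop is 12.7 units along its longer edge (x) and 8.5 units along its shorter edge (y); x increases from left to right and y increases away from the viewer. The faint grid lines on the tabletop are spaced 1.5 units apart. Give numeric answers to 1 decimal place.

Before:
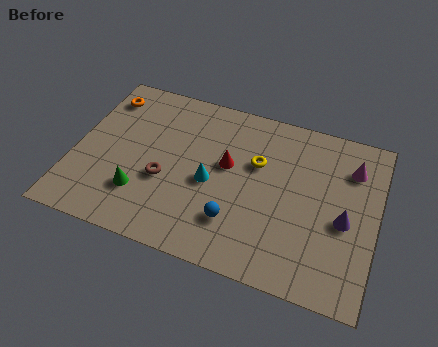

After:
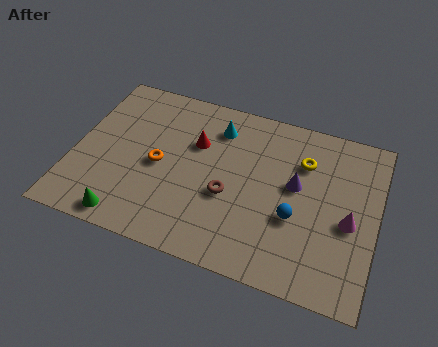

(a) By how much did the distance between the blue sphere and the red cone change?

+2.2

The distance was about 2.8 in the first image and 5.0 in the second, so they moved 2.2 units further apart.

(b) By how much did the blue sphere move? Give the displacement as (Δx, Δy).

(2.4, 1.0)

The blue sphere was at about (7.0, 2.2) and moved to about (9.4, 3.2).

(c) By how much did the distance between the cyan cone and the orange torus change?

-2.3

They were about 5.8 units apart before and 3.5 after — 2.3 units closer together.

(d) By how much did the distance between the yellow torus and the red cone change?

+3.2

They were about 1.3 units apart before and 4.5 after — 3.2 units further apart.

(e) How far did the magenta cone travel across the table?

2.7

The magenta cone moved from about (11.5, 6.4) to (11.6, 3.7), a distance of √(0.1² + 2.7²) ≈ 2.7.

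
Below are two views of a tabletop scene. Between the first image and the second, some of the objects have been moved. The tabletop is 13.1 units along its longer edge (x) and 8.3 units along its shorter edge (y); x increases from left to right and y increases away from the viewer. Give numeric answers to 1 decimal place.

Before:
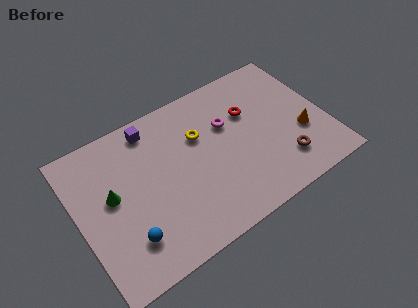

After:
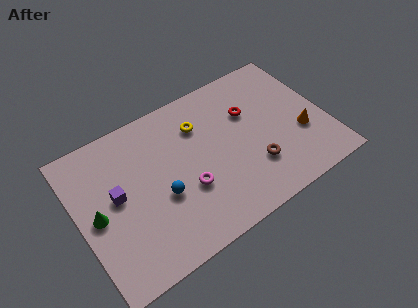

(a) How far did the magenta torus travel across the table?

3.5

The magenta torus moved from about (8.1, 5.4) to (5.5, 3.0), a distance of √(2.6² + 2.4²) ≈ 3.5.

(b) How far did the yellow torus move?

0.6

The yellow torus moved from about (6.6, 5.5) to (6.7, 6.1), a distance of √(0.1² + 0.6²) ≈ 0.6.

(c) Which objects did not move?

the orange cone and the red torus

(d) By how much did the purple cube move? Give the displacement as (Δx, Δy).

(-2.3, -2.7)

The purple cube started near (4.3, 7.2) and ended near (2.0, 4.5).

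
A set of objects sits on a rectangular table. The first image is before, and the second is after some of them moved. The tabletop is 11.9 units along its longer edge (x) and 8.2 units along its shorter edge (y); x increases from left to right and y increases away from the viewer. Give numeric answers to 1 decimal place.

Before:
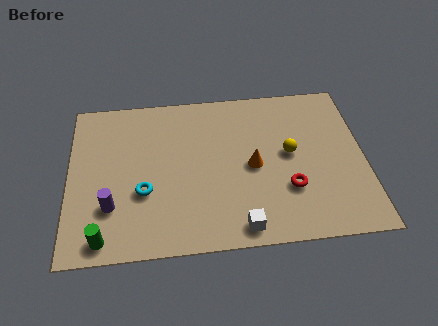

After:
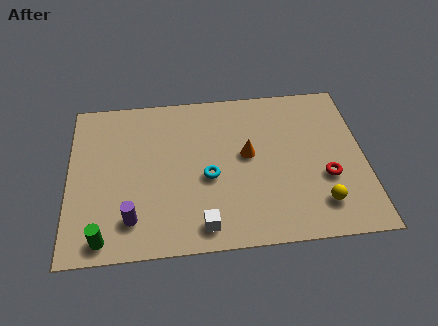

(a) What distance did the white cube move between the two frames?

1.5

The white cube moved from about (6.8, 0.9) to (5.3, 1.1), a distance of √(1.5² + 0.2²) ≈ 1.5.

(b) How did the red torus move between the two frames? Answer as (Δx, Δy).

(1.5, 0.4)

From the two frames, the red torus sits at roughly (8.8, 2.6) before and (10.3, 3.0) after.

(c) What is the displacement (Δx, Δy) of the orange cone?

(-0.2, 0.6)

The orange cone was at about (7.4, 3.9) and moved to about (7.2, 4.5).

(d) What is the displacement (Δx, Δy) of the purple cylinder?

(0.8, -0.7)

The purple cylinder started near (1.7, 2.4) and ended near (2.5, 1.7).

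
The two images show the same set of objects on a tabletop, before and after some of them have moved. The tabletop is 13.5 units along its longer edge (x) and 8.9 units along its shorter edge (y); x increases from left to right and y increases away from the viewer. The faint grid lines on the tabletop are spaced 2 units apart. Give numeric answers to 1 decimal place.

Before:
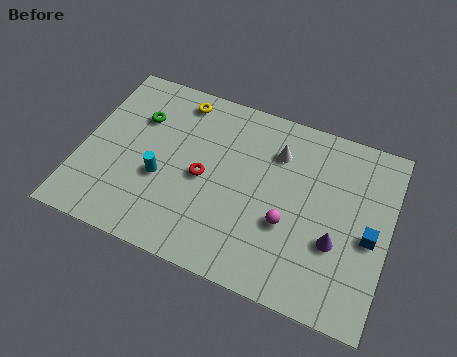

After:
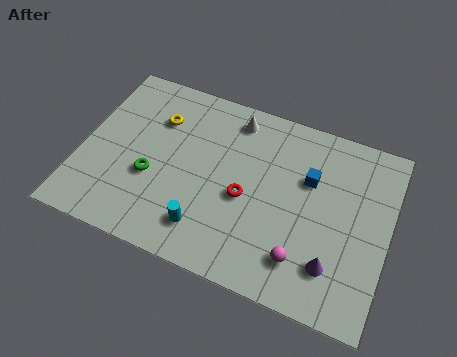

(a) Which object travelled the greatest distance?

the blue cube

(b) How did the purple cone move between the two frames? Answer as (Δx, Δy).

(0.0, -1.1)

The purple cone was at about (11.3, 3.2) and moved to about (11.3, 2.1).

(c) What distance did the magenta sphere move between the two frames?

1.6

The magenta sphere moved from about (9.2, 3.3) to (10.0, 1.9), a distance of √(0.8² + 1.4²) ≈ 1.6.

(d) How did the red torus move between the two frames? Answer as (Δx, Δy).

(1.9, -0.3)

The red torus was at about (5.4, 4.2) and moved to about (7.3, 3.9).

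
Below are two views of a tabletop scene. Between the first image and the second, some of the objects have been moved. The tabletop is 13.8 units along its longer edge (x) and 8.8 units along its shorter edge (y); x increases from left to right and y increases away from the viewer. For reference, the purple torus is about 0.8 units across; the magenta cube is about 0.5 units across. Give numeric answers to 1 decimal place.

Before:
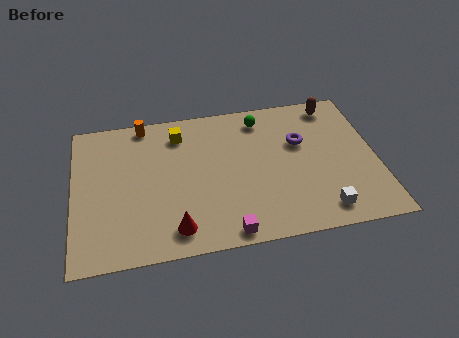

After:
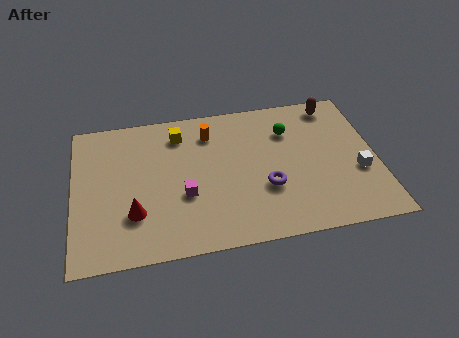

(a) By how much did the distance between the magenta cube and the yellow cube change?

-2.8

They were about 6.6 units apart before and 3.8 after — 2.8 units closer together.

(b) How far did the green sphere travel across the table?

1.6

The green sphere moved from about (8.7, 7.4) to (9.9, 6.4), a distance of √(1.2² + 1.0²) ≈ 1.6.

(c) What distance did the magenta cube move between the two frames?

3.1

The magenta cube moved from about (6.8, 0.8) to (5.0, 3.3), a distance of √(1.8² + 2.5²) ≈ 3.1.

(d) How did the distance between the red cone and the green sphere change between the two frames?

+0.8

The distance was about 7.3 in the first image and 8.1 in the second, so they moved 0.8 units further apart.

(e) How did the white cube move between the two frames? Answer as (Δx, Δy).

(1.8, 2.0)

The white cube started near (11.1, 1.3) and ended near (12.9, 3.3).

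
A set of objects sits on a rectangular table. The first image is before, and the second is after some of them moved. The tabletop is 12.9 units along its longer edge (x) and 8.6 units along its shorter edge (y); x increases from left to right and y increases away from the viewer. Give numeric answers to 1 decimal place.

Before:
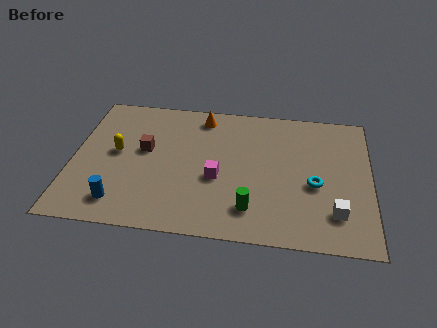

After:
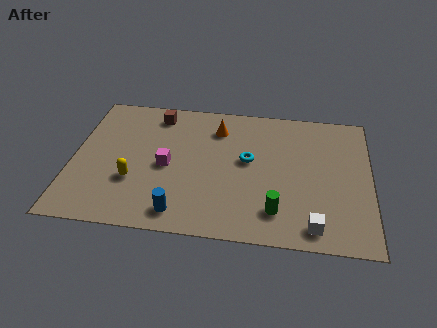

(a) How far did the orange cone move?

1.0

The orange cone was near (5.5, 7.4) before and (6.2, 6.7) after, so it travelled √(0.7² + 0.7²) ≈ 1.0 units.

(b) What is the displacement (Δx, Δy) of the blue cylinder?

(2.6, -0.3)

The blue cylinder started near (2.2, 1.5) and ended near (4.8, 1.2).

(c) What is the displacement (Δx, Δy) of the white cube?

(-0.9, -0.9)

The white cube started near (11.4, 2.0) and ended near (10.5, 1.1).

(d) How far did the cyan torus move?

3.1

The cyan torus moved from about (10.5, 3.6) to (7.6, 4.8), a distance of √(2.9² + 1.2²) ≈ 3.1.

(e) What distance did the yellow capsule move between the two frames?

1.9

The yellow capsule was near (1.9, 4.6) before and (2.7, 2.9) after, so it travelled √(0.8² + 1.7²) ≈ 1.9 units.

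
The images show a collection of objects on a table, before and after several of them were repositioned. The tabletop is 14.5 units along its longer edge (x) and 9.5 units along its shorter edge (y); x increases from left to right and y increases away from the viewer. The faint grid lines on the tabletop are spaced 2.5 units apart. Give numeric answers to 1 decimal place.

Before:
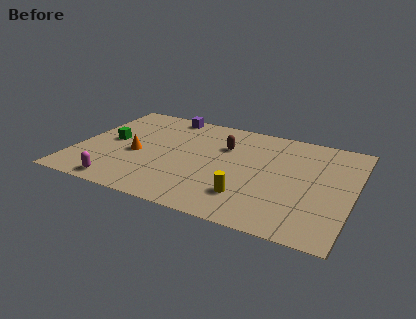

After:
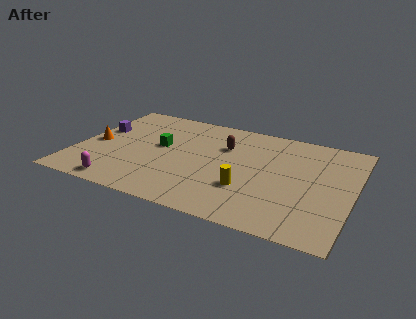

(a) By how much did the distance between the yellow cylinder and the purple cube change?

+0.7

They were about 8.1 units apart before and 8.8 after — 0.7 units further apart.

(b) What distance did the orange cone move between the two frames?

2.3

The orange cone was near (3.2, 4.1) before and (0.9, 4.4) after, so it travelled √(2.3² + 0.3²) ≈ 2.3 units.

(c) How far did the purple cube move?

4.3

The purple cube was near (4.2, 8.6) before and (0.9, 5.8) after, so it travelled √(3.3² + 2.8²) ≈ 4.3 units.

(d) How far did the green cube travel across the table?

2.6

The green cube was near (1.7, 4.9) before and (4.3, 5.3) after, so it travelled √(2.6² + 0.4²) ≈ 2.6 units.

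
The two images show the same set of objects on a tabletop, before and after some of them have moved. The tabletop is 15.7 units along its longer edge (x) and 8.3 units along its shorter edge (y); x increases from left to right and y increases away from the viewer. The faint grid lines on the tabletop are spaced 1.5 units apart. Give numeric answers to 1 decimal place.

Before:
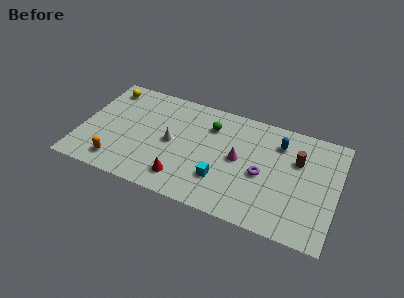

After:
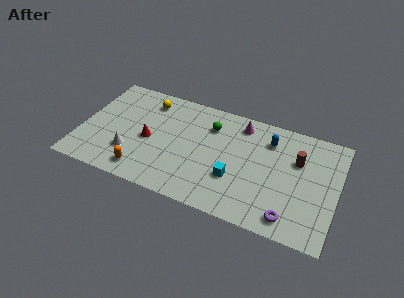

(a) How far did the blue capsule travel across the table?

0.6

From (12.0, 6.4) to (11.4, 6.4), the blue capsule covered √(0.6² + 0.0²) ≈ 0.6 units.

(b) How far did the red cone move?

3.2

The red cone was near (6.5, 1.6) before and (4.2, 3.8) after, so it travelled √(2.3² + 2.2²) ≈ 3.2 units.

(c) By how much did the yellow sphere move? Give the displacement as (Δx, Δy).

(2.6, -0.2)

The yellow sphere was at about (1.2, 7.0) and moved to about (3.8, 6.8).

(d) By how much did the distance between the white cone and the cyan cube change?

+2.8

Before: roughly 3.6 units apart; after: 6.4. That's 2.8 units further apart.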